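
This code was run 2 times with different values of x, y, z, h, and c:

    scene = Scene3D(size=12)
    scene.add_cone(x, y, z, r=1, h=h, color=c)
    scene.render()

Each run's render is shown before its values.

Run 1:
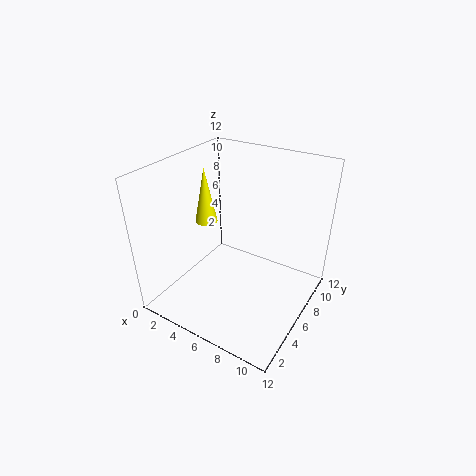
x = 2; y = 7; z = 6; h = 5; c = 'yellow'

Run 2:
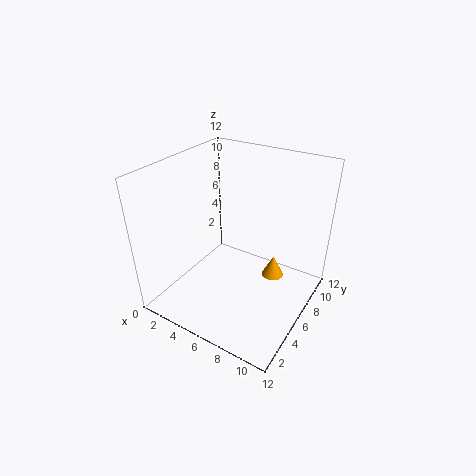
x = 8; y = 9; z = 1; h = 2; c = 'orange'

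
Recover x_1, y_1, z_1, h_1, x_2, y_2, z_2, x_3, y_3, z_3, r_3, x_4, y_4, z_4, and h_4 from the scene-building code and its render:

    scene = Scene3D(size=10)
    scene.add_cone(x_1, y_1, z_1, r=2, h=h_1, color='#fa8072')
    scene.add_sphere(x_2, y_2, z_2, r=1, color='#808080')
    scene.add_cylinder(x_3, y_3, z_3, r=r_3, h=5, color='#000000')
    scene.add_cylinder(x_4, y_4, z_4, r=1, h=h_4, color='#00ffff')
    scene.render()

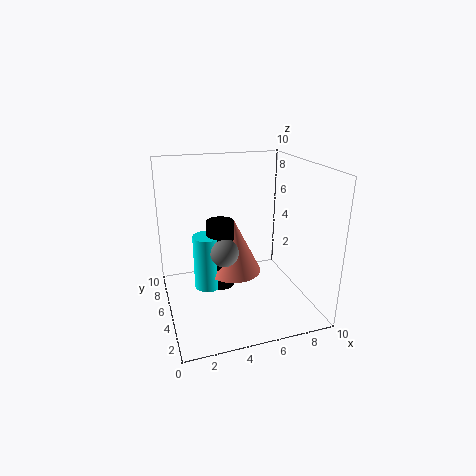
x_1 = 5, y_1 = 6, z_1 = 2, h_1 = 4, x_2 = 4, y_2 = 5, z_2 = 4, x_3 = 4, y_3 = 6, z_3 = 1, r_3 = 1, x_4 = 3, y_4 = 6, z_4 = 1, h_4 = 4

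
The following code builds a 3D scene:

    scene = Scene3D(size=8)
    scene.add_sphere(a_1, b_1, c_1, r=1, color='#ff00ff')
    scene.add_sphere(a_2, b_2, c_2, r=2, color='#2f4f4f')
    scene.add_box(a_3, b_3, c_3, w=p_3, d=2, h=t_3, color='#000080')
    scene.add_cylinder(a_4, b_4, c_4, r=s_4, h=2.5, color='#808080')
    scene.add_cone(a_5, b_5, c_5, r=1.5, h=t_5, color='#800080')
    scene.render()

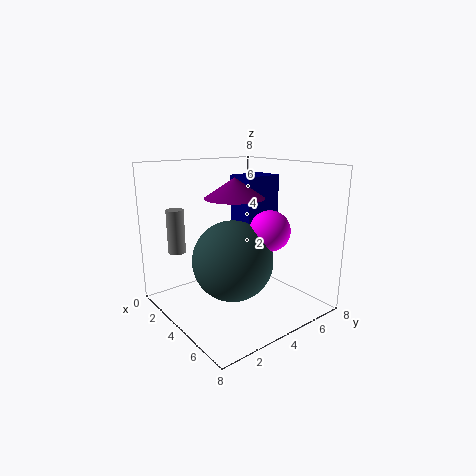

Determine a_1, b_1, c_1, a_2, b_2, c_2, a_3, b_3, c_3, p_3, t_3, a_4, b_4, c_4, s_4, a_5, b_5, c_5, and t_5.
a_1 = 6.5; b_1 = 4; c_1 = 5; a_2 = 5.5; b_2 = 2.5; c_2 = 3.5; a_3 = 4; b_3 = 3.5; c_3 = 4.5; p_3 = 1.5; t_3 = 3; a_4 = 1.5; b_4 = 1.5; c_4 = 3; s_4 = 0.5; a_5 = 5; b_5 = 3; c_5 = 6.5; t_5 = 1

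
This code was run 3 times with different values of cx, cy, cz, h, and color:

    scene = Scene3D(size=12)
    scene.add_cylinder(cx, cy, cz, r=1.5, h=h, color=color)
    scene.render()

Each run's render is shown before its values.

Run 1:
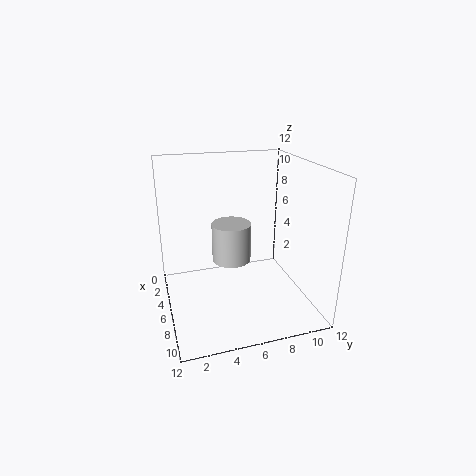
cx = 7.5, cy = 5, cz = 5, h = 3, color = 'lightgray'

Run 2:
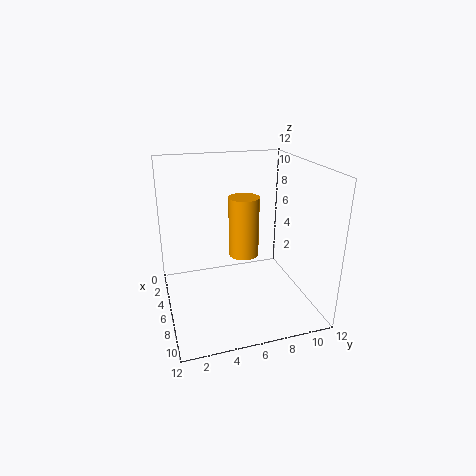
cx = 1.5, cy = 8, cz = 2, h = 6, color = 'orange'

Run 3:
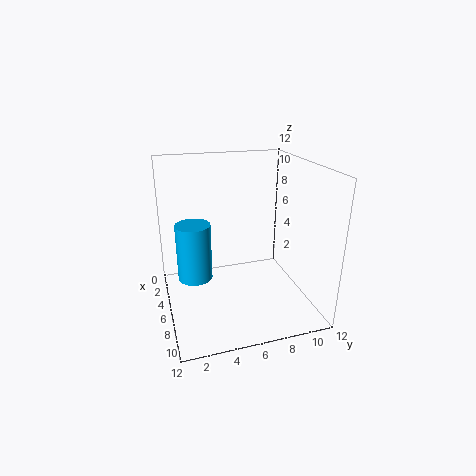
cx = 4.5, cy = 2.5, cz = 2, h = 5, color = 'deepskyblue'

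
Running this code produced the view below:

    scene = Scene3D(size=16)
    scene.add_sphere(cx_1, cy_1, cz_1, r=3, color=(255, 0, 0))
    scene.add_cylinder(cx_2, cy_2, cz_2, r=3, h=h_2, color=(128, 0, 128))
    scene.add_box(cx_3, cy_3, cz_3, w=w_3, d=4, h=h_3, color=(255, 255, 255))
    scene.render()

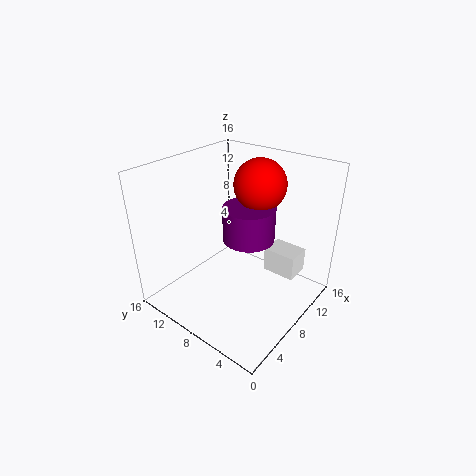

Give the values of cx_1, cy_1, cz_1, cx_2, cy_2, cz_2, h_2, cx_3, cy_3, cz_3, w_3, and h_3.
cx_1 = 12
cy_1 = 8
cz_1 = 13
cx_2 = 10
cy_2 = 8
cz_2 = 7
h_2 = 4
cx_3 = 12
cy_3 = 3
cz_3 = 2
w_3 = 3
h_3 = 3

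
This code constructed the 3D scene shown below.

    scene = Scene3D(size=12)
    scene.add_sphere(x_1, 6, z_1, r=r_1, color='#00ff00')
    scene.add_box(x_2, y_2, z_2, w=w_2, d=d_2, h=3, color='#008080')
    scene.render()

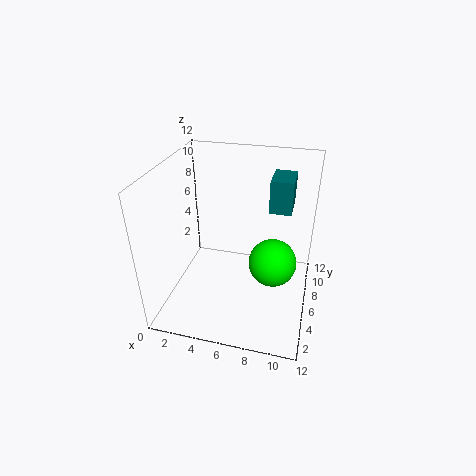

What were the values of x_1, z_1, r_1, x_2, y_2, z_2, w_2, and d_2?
x_1 = 9; z_1 = 4; r_1 = 2; x_2 = 8; y_2 = 9; z_2 = 7; w_2 = 2; d_2 = 3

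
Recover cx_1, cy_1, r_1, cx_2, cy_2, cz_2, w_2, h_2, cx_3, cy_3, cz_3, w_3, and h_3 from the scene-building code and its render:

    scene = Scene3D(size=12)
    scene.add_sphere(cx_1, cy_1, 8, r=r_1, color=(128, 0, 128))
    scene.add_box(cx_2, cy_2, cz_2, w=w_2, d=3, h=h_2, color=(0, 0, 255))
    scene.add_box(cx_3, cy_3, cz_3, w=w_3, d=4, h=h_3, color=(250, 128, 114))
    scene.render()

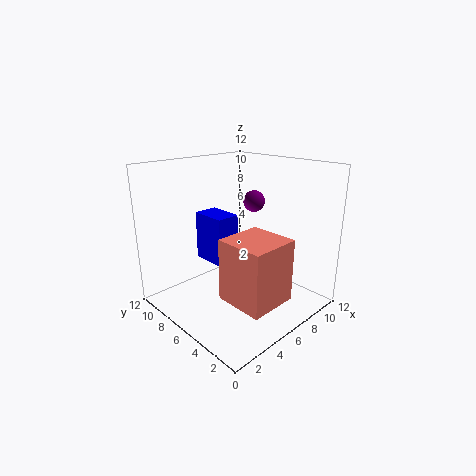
cx_1 = 10
cy_1 = 8
r_1 = 1
cx_2 = 4
cy_2 = 6
cz_2 = 4
w_2 = 2
h_2 = 4
cx_3 = 3
cy_3 = 1
cz_3 = 2
w_3 = 4
h_3 = 5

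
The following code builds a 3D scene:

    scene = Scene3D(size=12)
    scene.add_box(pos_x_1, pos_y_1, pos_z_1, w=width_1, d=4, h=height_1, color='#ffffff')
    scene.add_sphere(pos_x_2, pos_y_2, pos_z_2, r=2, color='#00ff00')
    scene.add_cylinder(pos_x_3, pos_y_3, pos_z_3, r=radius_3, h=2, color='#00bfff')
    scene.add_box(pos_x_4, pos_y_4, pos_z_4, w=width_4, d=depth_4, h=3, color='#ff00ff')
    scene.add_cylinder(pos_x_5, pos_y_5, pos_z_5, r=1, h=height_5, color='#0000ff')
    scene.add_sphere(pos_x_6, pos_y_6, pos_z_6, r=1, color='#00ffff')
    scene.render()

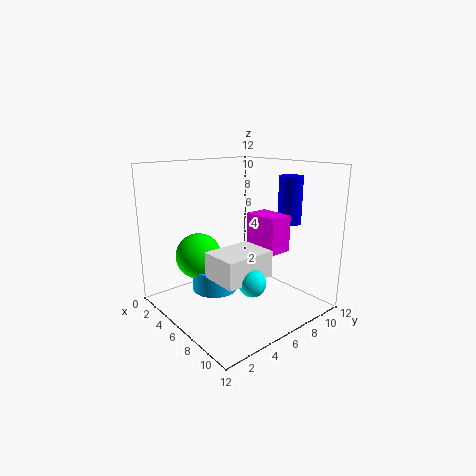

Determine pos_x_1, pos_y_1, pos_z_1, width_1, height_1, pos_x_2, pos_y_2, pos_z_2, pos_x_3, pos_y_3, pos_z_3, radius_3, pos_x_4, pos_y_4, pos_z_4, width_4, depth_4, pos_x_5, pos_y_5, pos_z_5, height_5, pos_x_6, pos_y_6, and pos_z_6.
pos_x_1 = 7; pos_y_1 = 2; pos_z_1 = 4; width_1 = 3; height_1 = 2; pos_x_2 = 3; pos_y_2 = 4; pos_z_2 = 4; pos_x_3 = 4; pos_y_3 = 5; pos_z_3 = 1; radius_3 = 2; pos_x_4 = 6; pos_y_4 = 7; pos_z_4 = 5; width_4 = 3; depth_4 = 2; pos_x_5 = 8; pos_y_5 = 10; pos_z_5 = 7; height_5 = 4; pos_x_6 = 10; pos_y_6 = 4; pos_z_6 = 4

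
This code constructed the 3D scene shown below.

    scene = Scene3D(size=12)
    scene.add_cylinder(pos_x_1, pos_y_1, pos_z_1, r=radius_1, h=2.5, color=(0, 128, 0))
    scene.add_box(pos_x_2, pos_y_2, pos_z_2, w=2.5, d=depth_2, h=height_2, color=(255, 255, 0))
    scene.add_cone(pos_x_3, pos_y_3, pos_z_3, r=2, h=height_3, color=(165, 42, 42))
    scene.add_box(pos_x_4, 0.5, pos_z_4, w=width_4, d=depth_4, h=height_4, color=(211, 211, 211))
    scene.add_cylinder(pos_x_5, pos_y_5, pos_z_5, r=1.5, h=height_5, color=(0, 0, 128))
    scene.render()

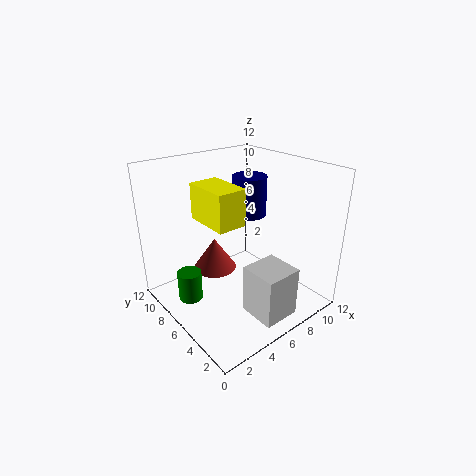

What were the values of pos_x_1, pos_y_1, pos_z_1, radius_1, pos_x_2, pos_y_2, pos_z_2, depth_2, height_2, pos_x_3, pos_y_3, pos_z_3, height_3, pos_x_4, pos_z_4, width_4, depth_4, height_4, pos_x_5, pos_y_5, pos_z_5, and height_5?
pos_x_1 = 2, pos_y_1 = 7.5, pos_z_1 = 1, radius_1 = 1, pos_x_2 = 3.5, pos_y_2 = 5, pos_z_2 = 7.5, depth_2 = 4, height_2 = 3, pos_x_3 = 6, pos_y_3 = 9.5, pos_z_3 = 1.5, height_3 = 3, pos_x_4 = 4.5, pos_z_4 = 1, width_4 = 3, depth_4 = 3, height_4 = 4, pos_x_5 = 8.5, pos_y_5 = 7.5, pos_z_5 = 7, height_5 = 3.5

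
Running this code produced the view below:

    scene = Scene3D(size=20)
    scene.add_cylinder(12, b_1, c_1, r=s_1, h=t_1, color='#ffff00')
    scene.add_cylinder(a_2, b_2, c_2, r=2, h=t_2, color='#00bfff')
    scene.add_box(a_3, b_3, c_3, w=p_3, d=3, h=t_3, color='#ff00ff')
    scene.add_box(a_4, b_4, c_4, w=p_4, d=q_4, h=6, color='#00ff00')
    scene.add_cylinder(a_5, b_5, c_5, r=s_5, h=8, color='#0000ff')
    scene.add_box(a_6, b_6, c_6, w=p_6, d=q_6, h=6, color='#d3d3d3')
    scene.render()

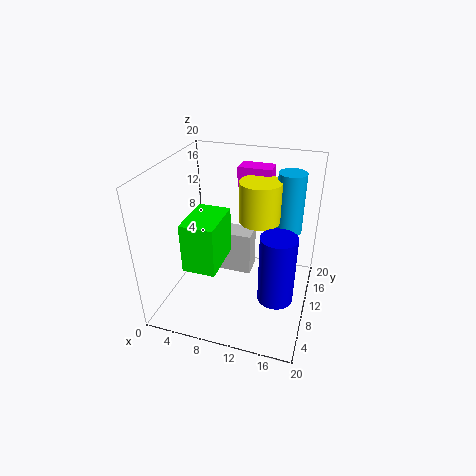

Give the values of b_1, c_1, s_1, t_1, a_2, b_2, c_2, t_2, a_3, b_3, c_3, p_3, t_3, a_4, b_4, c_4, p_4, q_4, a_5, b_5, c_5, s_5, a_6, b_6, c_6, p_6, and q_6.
b_1 = 14, c_1 = 11, s_1 = 3, t_1 = 6, a_2 = 16, b_2 = 16, c_2 = 9, t_2 = 9, a_3 = 8, b_3 = 16, c_3 = 15, p_3 = 5, t_3 = 3, a_4 = 6, b_4 = 1, c_4 = 10, p_4 = 4, q_4 = 6, a_5 = 17, b_5 = 2, c_5 = 8, s_5 = 2, a_6 = 6, b_6 = 9, c_6 = 5, p_6 = 6, q_6 = 3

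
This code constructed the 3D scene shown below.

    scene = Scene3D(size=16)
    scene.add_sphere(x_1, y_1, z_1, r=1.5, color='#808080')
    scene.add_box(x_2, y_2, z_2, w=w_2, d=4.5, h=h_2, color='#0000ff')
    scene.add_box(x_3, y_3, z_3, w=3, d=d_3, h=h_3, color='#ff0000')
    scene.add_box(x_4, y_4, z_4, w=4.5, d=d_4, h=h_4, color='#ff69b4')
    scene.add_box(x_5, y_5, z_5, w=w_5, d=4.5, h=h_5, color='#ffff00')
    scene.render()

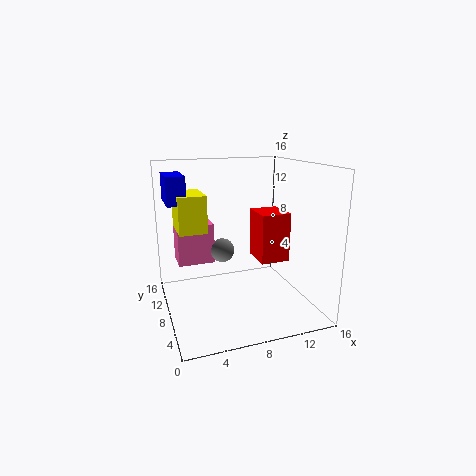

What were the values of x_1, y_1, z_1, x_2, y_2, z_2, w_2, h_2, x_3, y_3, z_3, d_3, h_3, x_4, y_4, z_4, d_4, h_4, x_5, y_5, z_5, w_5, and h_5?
x_1 = 7.5, y_1 = 12.5, z_1 = 5, x_2 = 0.5, y_2 = 8, z_2 = 12, w_2 = 2, h_2 = 3, x_3 = 9, y_3 = 3.5, z_3 = 6.5, d_3 = 3.5, h_3 = 5, x_4 = 2, y_4 = 12.5, z_4 = 3.5, d_4 = 3.5, h_4 = 5, x_5 = 1.5, y_5 = 7.5, z_5 = 9, w_5 = 3, h_5 = 4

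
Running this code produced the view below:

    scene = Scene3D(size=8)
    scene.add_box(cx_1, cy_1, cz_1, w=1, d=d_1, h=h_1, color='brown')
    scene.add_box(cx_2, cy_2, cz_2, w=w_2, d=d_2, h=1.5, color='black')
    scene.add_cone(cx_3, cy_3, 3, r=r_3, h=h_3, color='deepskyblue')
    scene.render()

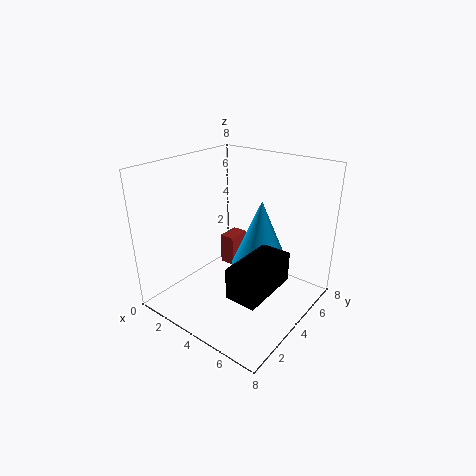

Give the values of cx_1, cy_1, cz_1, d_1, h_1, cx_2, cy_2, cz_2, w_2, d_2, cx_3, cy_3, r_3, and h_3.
cx_1 = 1, cy_1 = 6, cz_1 = 0.5, d_1 = 1.5, h_1 = 2, cx_2 = 6, cy_2 = 0.5, cz_2 = 3, w_2 = 1.5, d_2 = 3, cx_3 = 5.5, cy_3 = 4, r_3 = 1.5, h_3 = 3.5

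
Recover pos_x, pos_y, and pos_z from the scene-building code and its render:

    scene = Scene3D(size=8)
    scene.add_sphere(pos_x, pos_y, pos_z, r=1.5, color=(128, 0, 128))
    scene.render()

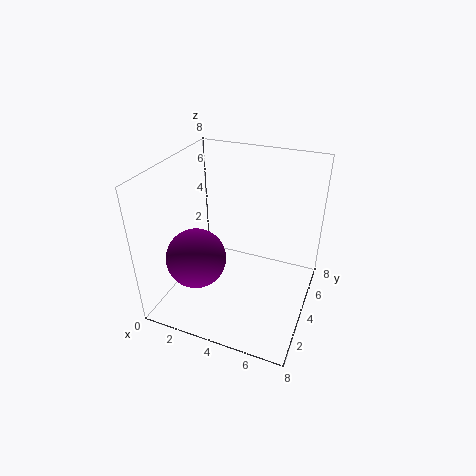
pos_x = 2.75
pos_y = 1.5
pos_z = 4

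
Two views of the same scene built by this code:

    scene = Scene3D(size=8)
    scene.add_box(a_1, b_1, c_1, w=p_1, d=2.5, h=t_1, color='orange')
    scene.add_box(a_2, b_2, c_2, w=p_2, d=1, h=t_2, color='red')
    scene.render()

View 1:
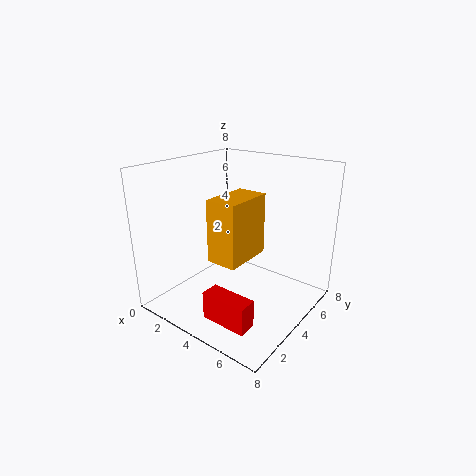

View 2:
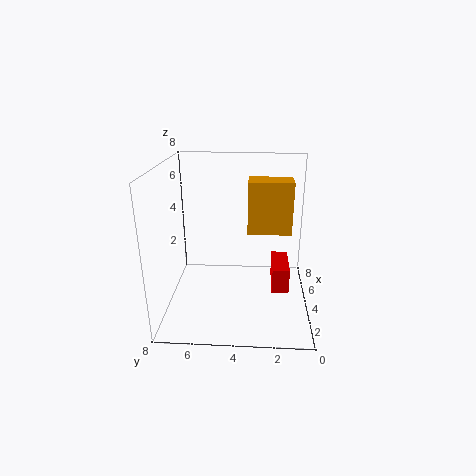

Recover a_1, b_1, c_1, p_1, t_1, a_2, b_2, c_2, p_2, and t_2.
a_1 = 4.5; b_1 = 1; c_1 = 4; p_1 = 1.5; t_1 = 3; a_2 = 4; b_2 = 1; c_2 = 0.5; p_2 = 2.5; t_2 = 1.5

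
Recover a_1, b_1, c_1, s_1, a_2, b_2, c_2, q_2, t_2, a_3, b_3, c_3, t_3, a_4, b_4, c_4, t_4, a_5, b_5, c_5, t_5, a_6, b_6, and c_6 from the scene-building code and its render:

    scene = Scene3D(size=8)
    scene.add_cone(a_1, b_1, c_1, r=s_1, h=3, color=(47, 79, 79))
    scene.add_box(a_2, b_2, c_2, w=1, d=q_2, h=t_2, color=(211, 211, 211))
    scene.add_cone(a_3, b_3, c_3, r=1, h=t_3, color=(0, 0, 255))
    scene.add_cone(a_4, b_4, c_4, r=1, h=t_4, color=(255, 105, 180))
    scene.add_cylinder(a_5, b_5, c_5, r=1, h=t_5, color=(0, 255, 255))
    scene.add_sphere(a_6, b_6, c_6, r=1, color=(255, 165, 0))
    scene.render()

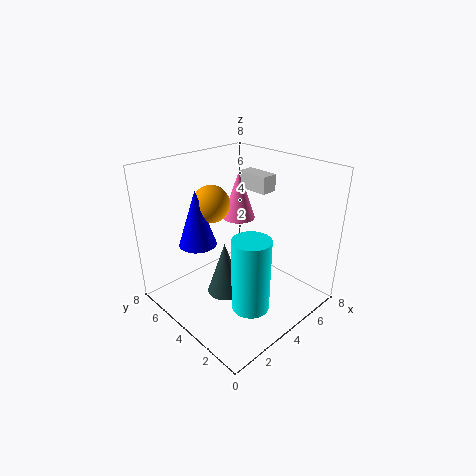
a_1 = 3, b_1 = 4, c_1 = 1, s_1 = 1, a_2 = 6, b_2 = 4, c_2 = 6, q_2 = 2, t_2 = 1, a_3 = 2, b_3 = 5, c_3 = 4, t_3 = 3, a_4 = 6, b_4 = 6, c_4 = 4, t_4 = 3, a_5 = 3, b_5 = 2, c_5 = 1, t_5 = 4, a_6 = 3, b_6 = 5, c_6 = 6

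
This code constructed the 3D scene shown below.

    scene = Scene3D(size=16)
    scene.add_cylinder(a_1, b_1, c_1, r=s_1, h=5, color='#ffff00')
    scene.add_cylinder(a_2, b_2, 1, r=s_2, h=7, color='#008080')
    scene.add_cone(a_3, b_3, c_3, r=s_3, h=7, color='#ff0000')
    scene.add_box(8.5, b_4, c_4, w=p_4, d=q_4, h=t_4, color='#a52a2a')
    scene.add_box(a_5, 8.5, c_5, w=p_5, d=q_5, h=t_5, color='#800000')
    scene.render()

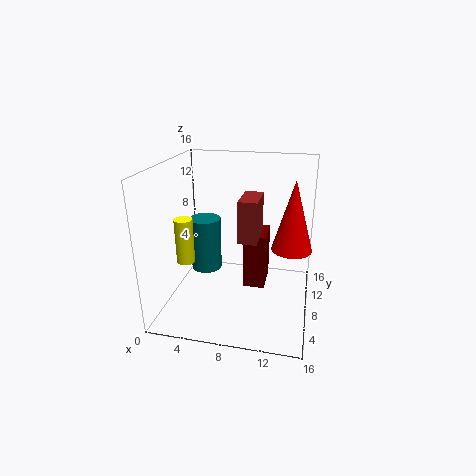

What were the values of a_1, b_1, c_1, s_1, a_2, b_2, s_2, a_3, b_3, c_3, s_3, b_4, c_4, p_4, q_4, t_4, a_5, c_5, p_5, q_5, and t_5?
a_1 = 2.5, b_1 = 6, c_1 = 5.5, s_1 = 1, a_2 = 2.5, b_2 = 13, s_2 = 2, a_3 = 14, b_3 = 5.5, c_3 = 8.5, s_3 = 2, b_4 = 5.5, c_4 = 8.5, p_4 = 2, q_4 = 4, t_4 = 4.5, a_5 = 8.5, c_5 = 1.5, p_5 = 2.5, q_5 = 4, t_5 = 6.5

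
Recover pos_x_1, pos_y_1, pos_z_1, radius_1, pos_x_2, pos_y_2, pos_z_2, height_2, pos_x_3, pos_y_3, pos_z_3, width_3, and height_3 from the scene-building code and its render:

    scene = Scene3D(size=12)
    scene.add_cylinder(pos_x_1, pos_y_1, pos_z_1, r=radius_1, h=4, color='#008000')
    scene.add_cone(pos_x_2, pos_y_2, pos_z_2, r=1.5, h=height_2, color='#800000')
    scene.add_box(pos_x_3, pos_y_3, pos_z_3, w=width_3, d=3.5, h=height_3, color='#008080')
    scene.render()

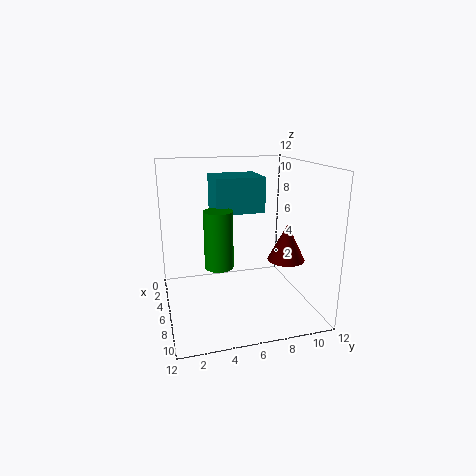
pos_x_1 = 10; pos_y_1 = 3.5; pos_z_1 = 5.5; radius_1 = 1; pos_x_2 = 8; pos_y_2 = 9.5; pos_z_2 = 4.5; height_2 = 3; pos_x_3 = 6.5; pos_y_3 = 3.5; pos_z_3 = 9; width_3 = 3; height_3 = 2.5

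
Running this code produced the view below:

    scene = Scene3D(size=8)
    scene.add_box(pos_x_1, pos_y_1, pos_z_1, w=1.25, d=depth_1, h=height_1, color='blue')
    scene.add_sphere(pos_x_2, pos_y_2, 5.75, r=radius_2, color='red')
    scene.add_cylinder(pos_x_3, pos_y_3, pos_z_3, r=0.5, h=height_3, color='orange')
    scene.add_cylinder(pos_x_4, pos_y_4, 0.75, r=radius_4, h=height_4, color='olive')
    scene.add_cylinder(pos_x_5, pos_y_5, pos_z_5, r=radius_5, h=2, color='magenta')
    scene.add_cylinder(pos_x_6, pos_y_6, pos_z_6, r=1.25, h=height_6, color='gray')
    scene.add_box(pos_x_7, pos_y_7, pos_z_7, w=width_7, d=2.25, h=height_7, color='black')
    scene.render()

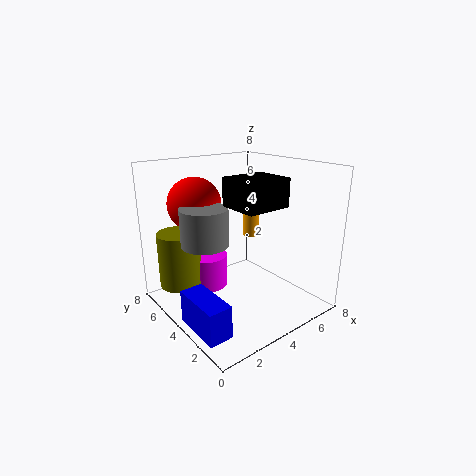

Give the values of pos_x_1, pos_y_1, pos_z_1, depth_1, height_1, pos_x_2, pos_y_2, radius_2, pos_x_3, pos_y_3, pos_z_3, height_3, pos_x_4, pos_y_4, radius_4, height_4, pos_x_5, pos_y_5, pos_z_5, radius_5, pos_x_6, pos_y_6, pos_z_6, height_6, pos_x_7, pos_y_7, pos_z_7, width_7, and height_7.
pos_x_1 = 0.25, pos_y_1 = 1.25, pos_z_1 = 0.25, depth_1 = 2.75, height_1 = 1.75, pos_x_2 = 2.5, pos_y_2 = 6, radius_2 = 1.5, pos_x_3 = 6.25, pos_y_3 = 5.5, pos_z_3 = 3.25, height_3 = 2, pos_x_4 = 1.75, pos_y_4 = 6.75, radius_4 = 1.25, height_4 = 3.25, pos_x_5 = 3.5, pos_y_5 = 6.5, pos_z_5 = 0.25, radius_5 = 1.25, pos_x_6 = 2, pos_y_6 = 4.25, pos_z_6 = 4, height_6 = 2, pos_x_7 = 3, pos_y_7 = 1.75, pos_z_7 = 6, width_7 = 2.5, height_7 = 1.5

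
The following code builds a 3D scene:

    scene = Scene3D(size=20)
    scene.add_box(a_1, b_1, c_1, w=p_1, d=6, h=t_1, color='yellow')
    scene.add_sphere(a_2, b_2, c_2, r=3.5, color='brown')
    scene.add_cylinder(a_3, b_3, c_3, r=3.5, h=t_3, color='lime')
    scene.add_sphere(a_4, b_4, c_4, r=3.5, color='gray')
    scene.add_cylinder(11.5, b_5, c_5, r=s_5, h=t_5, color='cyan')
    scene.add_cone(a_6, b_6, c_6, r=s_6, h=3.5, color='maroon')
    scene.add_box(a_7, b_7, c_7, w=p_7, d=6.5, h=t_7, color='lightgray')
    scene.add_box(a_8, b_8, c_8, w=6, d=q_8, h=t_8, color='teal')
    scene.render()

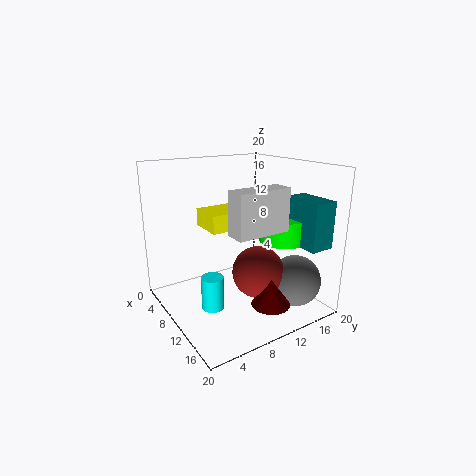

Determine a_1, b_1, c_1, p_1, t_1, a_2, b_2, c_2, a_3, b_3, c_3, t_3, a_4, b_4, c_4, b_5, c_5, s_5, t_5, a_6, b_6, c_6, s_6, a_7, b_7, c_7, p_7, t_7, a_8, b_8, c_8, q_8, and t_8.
a_1 = 4.5, b_1 = 6.5, c_1 = 11, p_1 = 5, t_1 = 2.5, a_2 = 13.5, b_2 = 11, c_2 = 6, a_3 = 12, b_3 = 16.5, c_3 = 9, t_3 = 3.5, a_4 = 16, b_4 = 15.5, c_4 = 4.5, b_5 = 5, c_5 = 1.5, s_5 = 1.5, t_5 = 4.5, a_6 = 17, b_6 = 10.5, c_6 = 3, s_6 = 2.5, a_7 = 16.5, b_7 = 4.5, c_7 = 13.5, p_7 = 2.5, t_7 = 5, a_8 = 12, b_8 = 16.5, c_8 = 9, q_8 = 3.5, t_8 = 6.5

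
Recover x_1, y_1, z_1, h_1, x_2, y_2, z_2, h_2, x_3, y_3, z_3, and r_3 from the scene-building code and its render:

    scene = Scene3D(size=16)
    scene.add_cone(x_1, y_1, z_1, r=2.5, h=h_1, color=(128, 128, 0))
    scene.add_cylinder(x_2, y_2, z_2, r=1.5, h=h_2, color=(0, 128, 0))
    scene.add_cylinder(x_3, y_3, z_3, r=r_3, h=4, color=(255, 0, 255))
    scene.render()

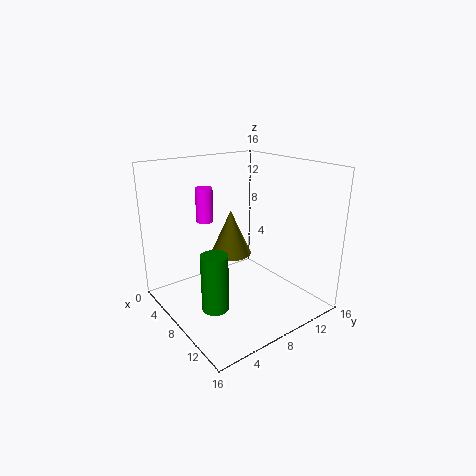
x_1 = 4.5; y_1 = 9.5; z_1 = 4.5; h_1 = 5.5; x_2 = 8.5; y_2 = 4.5; z_2 = 0.5; h_2 = 6.5; x_3 = 3.5; y_3 = 6.5; z_3 = 9; r_3 = 1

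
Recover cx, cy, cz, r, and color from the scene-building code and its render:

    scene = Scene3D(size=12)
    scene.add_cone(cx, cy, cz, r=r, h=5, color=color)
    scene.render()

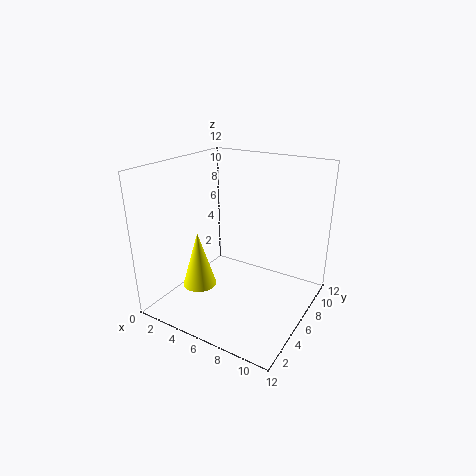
cx = 2.5; cy = 5; cz = 1; r = 1.5; color = 'yellow'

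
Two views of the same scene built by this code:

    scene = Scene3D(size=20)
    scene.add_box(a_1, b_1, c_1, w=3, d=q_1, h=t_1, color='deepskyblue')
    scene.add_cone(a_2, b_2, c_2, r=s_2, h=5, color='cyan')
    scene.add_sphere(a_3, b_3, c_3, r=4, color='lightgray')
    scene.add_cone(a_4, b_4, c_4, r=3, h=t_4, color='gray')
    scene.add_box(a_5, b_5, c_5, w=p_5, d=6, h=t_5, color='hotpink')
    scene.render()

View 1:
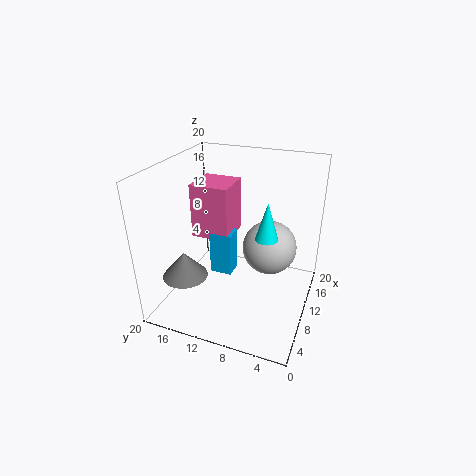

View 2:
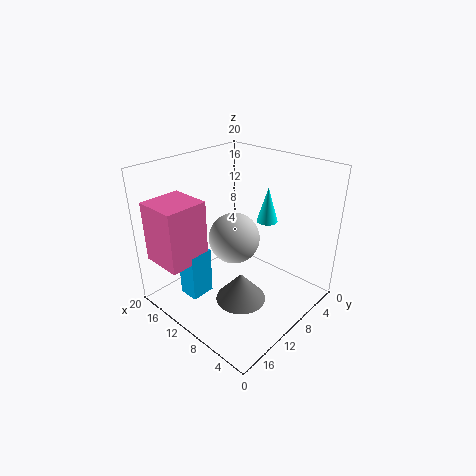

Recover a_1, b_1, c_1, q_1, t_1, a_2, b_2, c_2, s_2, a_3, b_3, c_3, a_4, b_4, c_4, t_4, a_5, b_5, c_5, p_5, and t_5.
a_1 = 13; b_1 = 12.5; c_1 = 1; q_1 = 3.5; t_1 = 7; a_2 = 8.5; b_2 = 5.5; c_2 = 11.5; s_2 = 1.5; a_3 = 14; b_3 = 6.5; c_3 = 7; a_4 = 4.5; b_4 = 15.5; c_4 = 6; t_4 = 3.5; a_5 = 13; b_5 = 13; c_5 = 7; p_5 = 6; t_5 = 8.5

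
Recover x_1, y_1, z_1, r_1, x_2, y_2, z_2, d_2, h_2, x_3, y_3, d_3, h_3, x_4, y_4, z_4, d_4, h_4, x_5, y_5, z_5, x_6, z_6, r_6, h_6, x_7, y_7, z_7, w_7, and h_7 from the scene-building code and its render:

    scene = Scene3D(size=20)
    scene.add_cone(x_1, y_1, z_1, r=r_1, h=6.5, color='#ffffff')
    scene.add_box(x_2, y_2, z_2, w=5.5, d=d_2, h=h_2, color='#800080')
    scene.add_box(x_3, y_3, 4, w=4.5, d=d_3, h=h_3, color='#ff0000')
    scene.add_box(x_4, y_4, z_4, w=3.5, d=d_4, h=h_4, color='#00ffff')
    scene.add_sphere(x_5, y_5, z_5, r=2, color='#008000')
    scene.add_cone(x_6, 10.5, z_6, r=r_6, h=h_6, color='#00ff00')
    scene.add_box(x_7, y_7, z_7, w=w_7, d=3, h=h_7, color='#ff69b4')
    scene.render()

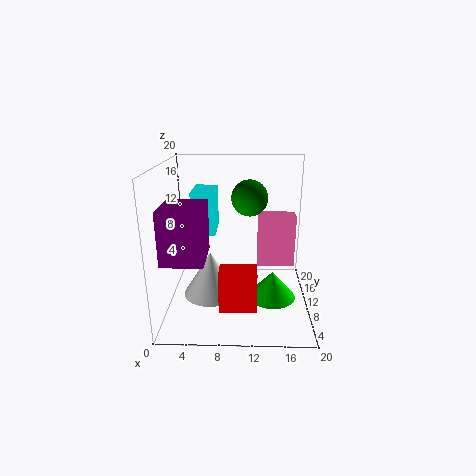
x_1 = 6
y_1 = 10.5
z_1 = 1
r_1 = 4
x_2 = 0.5
y_2 = 3.5
z_2 = 8.5
d_2 = 6.5
h_2 = 7
x_3 = 8
y_3 = 1
d_3 = 3
h_3 = 5
x_4 = 3
y_4 = 13
z_4 = 9
d_4 = 6
h_4 = 6.5
x_5 = 11.5
y_5 = 3
z_5 = 17.5
x_6 = 15
z_6 = 0.5
r_6 = 3.5
h_6 = 4
x_7 = 13
y_7 = 16.5
z_7 = 2.5
w_7 = 6
h_7 = 8.5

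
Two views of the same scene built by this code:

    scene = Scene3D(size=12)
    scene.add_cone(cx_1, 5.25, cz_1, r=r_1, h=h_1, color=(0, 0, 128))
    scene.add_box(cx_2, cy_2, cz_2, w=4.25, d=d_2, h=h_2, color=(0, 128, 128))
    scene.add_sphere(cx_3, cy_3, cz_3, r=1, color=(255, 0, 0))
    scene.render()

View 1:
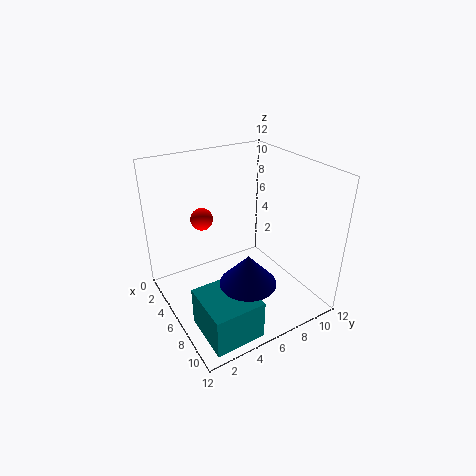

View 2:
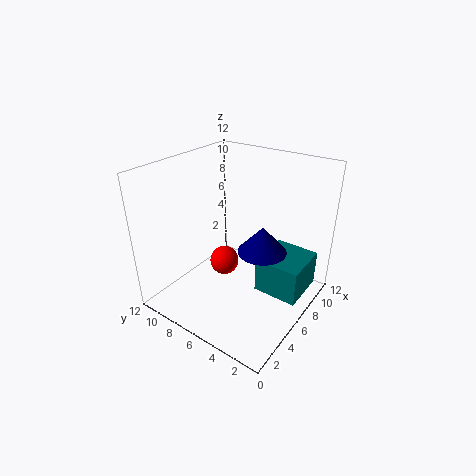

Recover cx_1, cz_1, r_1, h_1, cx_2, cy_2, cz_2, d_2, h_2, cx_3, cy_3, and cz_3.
cx_1 = 8.75, cz_1 = 3.5, r_1 = 2.25, h_1 = 2.5, cx_2 = 7.25, cy_2 = 1, cz_2 = 0.25, d_2 = 4, h_2 = 3.25, cx_3 = 2.25, cy_3 = 4.5, cz_3 = 6.5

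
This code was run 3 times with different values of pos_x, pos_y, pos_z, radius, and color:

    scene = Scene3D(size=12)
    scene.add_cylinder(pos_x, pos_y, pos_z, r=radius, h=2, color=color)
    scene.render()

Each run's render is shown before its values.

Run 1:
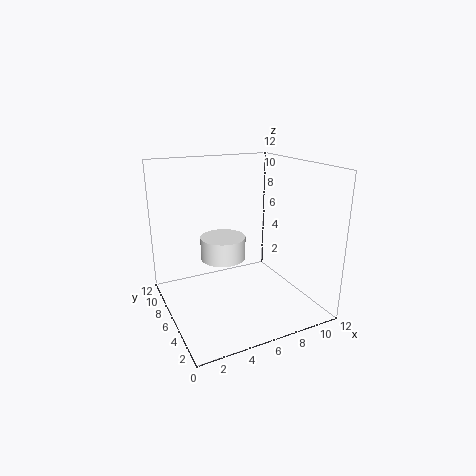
pos_x = 5.5
pos_y = 8
pos_z = 3.5
radius = 2
color = 'white'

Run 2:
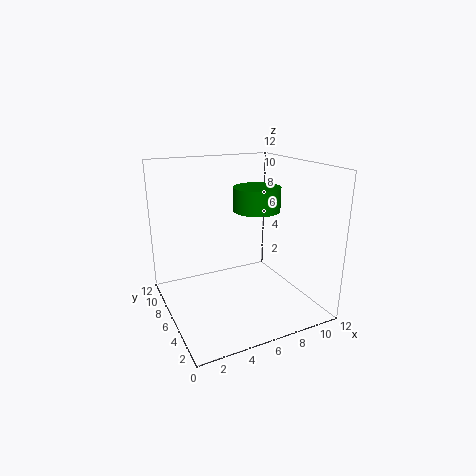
pos_x = 8
pos_y = 6.5
pos_z = 8
radius = 2
color = 'green'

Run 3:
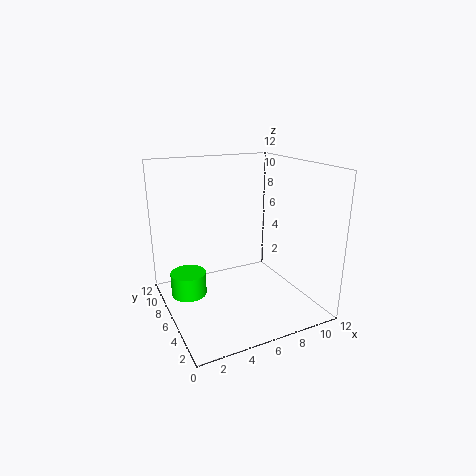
pos_x = 2
pos_y = 7.5
pos_z = 1
radius = 1.5
color = 'lime'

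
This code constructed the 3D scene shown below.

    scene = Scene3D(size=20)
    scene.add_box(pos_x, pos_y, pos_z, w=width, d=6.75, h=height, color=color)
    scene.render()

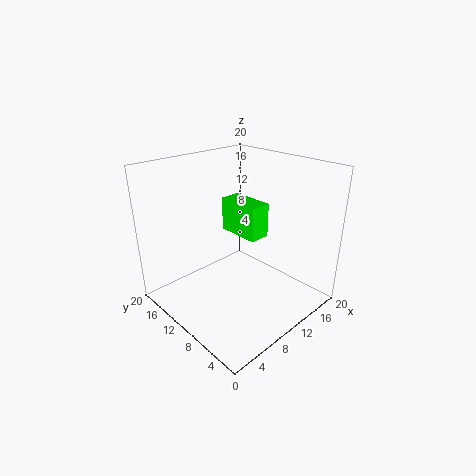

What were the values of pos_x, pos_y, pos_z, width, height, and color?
pos_x = 13.25
pos_y = 10.25
pos_z = 8
width = 3.25
height = 5.25
color = 'lime'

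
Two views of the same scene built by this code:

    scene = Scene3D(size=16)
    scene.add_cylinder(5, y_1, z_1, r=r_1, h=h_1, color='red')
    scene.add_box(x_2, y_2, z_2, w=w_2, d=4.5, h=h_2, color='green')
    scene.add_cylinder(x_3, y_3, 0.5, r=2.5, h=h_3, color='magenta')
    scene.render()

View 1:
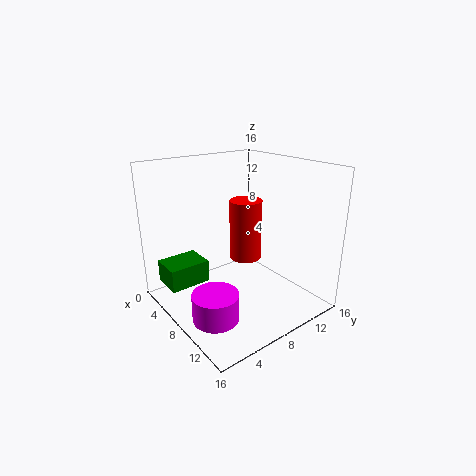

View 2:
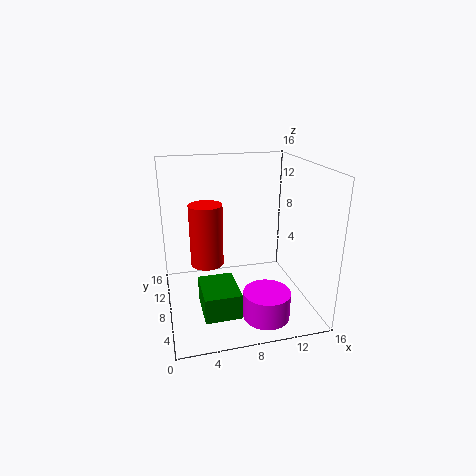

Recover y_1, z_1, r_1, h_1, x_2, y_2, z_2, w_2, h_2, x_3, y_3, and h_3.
y_1 = 11.5, z_1 = 3.5, r_1 = 2, h_1 = 7.5, x_2 = 3, y_2 = 0.5, z_2 = 3, w_2 = 3.5, h_2 = 2.5, x_3 = 10, y_3 = 3.5, h_3 = 3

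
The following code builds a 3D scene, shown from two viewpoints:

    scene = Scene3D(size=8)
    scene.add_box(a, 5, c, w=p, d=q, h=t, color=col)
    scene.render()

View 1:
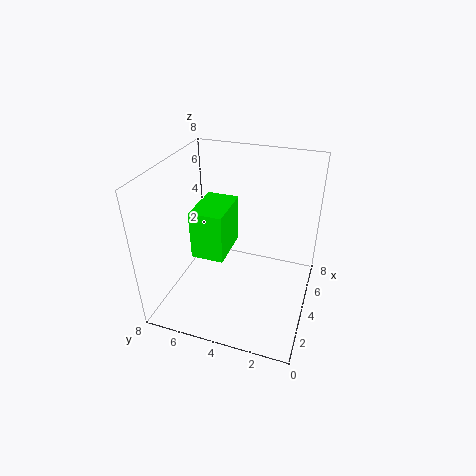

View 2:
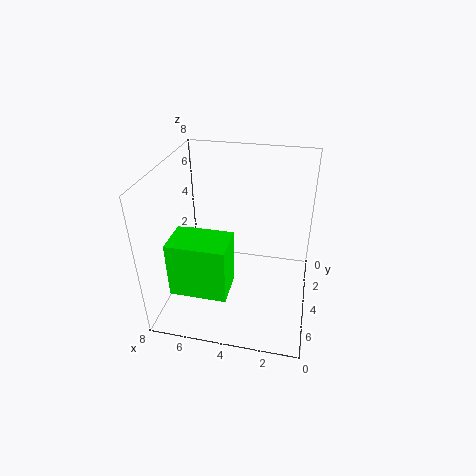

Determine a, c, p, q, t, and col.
a = 4, c = 2, p = 3, q = 2, t = 3, col = 'lime'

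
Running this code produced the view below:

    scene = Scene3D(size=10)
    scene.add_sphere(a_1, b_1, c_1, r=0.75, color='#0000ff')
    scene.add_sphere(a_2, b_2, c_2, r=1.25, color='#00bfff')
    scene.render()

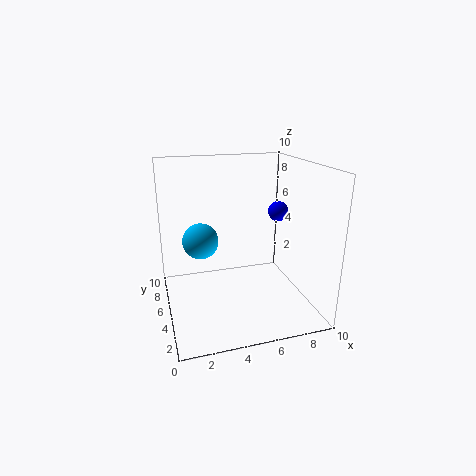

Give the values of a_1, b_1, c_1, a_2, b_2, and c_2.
a_1 = 8.5
b_1 = 6.25
c_1 = 6.25
a_2 = 2.5
b_2 = 5.75
c_2 = 4.75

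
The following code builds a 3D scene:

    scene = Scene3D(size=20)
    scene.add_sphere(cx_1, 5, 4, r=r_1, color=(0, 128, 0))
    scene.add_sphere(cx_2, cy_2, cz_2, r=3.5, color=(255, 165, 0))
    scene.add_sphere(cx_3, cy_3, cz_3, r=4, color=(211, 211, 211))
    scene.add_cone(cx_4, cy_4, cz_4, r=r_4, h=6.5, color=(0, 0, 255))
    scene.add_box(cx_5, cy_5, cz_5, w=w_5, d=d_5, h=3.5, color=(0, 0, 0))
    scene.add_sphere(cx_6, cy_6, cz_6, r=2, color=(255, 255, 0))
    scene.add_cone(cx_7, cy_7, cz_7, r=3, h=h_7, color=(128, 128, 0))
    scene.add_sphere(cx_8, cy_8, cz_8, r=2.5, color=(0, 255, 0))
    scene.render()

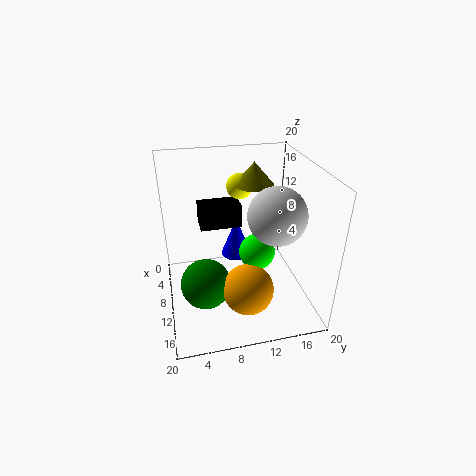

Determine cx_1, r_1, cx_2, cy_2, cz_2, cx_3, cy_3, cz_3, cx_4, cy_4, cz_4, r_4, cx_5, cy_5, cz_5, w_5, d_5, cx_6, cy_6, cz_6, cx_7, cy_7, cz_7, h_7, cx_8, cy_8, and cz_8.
cx_1 = 11.5, r_1 = 3.5, cx_2 = 14, cy_2 = 10.5, cz_2 = 4, cx_3 = 11.5, cy_3 = 15, cz_3 = 13.5, cx_4 = 2.5, cy_4 = 11.5, cz_4 = 2.5, r_4 = 2.5, cx_5 = 0.5, cy_5 = 5.5, cz_5 = 8.5, w_5 = 4, d_5 = 6.5, cx_6 = 2.5, cy_6 = 12, cz_6 = 14.5, cx_7 = 3.5, cy_7 = 14, cz_7 = 15, h_7 = 3.5, cx_8 = 11, cy_8 = 12.5, cz_8 = 8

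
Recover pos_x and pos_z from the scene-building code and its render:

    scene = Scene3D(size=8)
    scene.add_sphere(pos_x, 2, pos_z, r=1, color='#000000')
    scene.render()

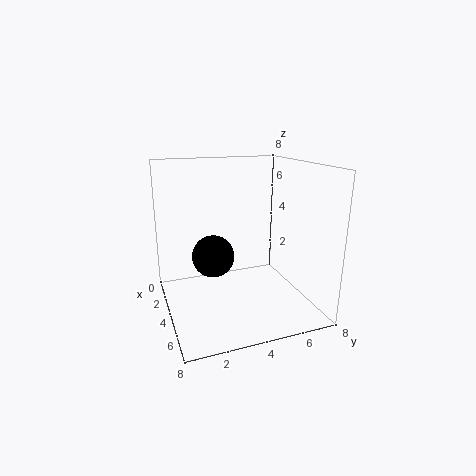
pos_x = 6
pos_z = 4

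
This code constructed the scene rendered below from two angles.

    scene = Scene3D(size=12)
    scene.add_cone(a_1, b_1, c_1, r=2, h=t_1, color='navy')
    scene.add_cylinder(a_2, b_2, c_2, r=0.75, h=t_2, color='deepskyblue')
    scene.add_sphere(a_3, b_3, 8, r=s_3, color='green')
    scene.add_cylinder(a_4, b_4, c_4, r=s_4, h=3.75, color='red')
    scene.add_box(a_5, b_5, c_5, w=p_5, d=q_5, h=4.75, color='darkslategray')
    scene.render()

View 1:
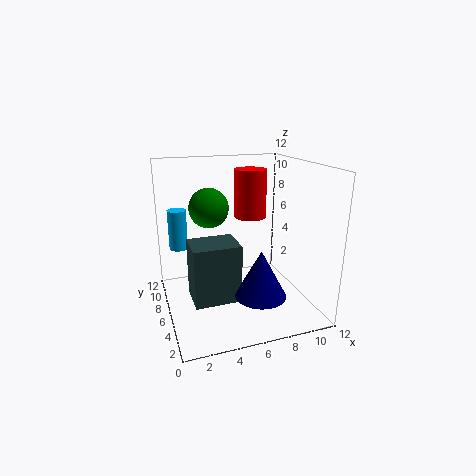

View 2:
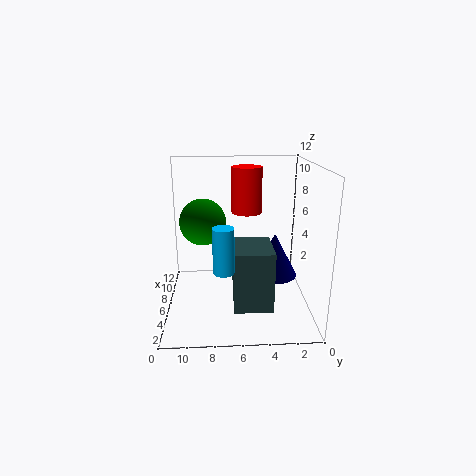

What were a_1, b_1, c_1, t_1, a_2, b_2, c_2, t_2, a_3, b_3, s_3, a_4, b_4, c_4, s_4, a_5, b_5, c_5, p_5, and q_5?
a_1 = 6.75
b_1 = 2.75
c_1 = 2.25
t_1 = 3.75
a_2 = 1.25
b_2 = 7.25
c_2 = 5.25
t_2 = 3.25
a_3 = 4.25
b_3 = 8.75
s_3 = 1.75
a_4 = 6.75
b_4 = 5.25
c_4 = 8
s_4 = 1.25
a_5 = 1.75
b_5 = 3.5
c_5 = 1.5
p_5 = 3.75
q_5 = 3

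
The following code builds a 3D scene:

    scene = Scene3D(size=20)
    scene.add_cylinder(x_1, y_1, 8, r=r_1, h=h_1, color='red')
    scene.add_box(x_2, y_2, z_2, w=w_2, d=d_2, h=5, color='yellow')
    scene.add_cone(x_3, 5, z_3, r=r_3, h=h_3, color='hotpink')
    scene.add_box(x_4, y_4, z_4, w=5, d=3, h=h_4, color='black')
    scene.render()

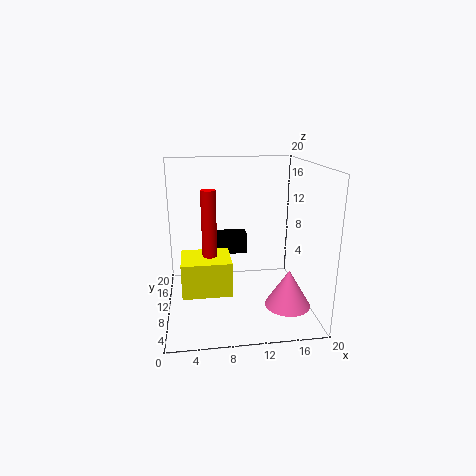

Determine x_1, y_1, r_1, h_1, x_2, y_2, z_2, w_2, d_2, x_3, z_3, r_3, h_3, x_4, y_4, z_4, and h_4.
x_1 = 6
y_1 = 9
r_1 = 1
h_1 = 9
x_2 = 2
y_2 = 8
z_2 = 2
w_2 = 7
d_2 = 6
x_3 = 16
z_3 = 2
r_3 = 3
h_3 = 5
x_4 = 7
y_4 = 14
z_4 = 6
h_4 = 3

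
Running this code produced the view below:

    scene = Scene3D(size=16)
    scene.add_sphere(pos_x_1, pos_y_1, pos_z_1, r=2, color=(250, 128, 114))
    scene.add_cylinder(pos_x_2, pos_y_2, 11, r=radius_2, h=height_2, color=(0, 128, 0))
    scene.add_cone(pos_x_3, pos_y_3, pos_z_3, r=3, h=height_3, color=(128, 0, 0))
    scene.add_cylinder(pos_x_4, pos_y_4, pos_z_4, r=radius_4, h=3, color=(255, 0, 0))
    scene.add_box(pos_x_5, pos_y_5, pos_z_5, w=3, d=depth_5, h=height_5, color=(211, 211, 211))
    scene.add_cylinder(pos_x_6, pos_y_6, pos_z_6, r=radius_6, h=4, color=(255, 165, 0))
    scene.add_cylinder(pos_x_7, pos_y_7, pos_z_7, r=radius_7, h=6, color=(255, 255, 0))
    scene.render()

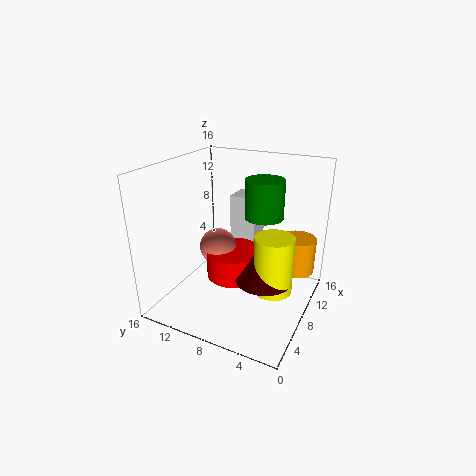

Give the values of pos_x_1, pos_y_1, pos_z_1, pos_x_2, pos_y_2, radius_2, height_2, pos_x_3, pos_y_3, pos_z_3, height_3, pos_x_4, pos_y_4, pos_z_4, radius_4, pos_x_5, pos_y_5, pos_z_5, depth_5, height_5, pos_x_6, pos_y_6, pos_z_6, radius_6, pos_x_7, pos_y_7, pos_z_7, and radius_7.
pos_x_1 = 7, pos_y_1 = 10, pos_z_1 = 7, pos_x_2 = 8, pos_y_2 = 5, radius_2 = 2, height_2 = 4, pos_x_3 = 6, pos_y_3 = 4, pos_z_3 = 5, height_3 = 4, pos_x_4 = 7, pos_y_4 = 8, pos_z_4 = 4, radius_4 = 3, pos_x_5 = 10, pos_y_5 = 7, pos_z_5 = 6, depth_5 = 3, height_5 = 6, pos_x_6 = 11, pos_y_6 = 2, pos_z_6 = 4, radius_6 = 2, pos_x_7 = 6, pos_y_7 = 3, pos_z_7 = 4, radius_7 = 2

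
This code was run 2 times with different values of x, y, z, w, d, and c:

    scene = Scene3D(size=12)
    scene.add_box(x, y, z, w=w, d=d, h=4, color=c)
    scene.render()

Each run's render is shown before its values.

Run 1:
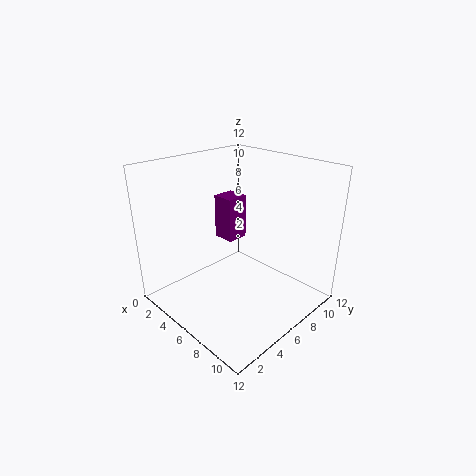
x = 2, y = 7, z = 4.5, w = 2, d = 2, c = 'purple'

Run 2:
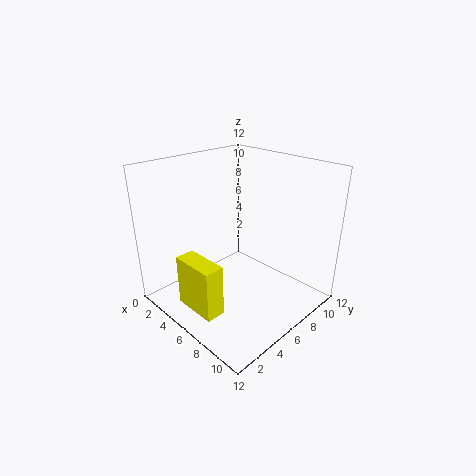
x = 5, y = 0.5, z = 2, w = 3.5, d = 1.5, c = 'yellow'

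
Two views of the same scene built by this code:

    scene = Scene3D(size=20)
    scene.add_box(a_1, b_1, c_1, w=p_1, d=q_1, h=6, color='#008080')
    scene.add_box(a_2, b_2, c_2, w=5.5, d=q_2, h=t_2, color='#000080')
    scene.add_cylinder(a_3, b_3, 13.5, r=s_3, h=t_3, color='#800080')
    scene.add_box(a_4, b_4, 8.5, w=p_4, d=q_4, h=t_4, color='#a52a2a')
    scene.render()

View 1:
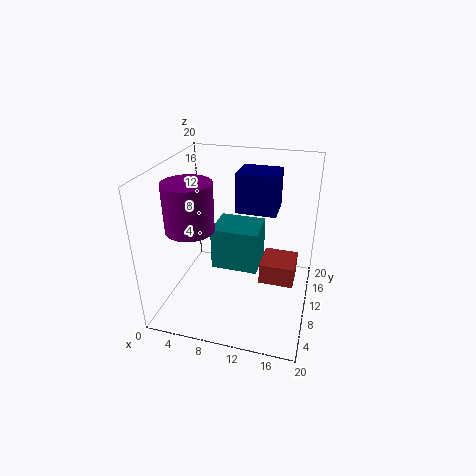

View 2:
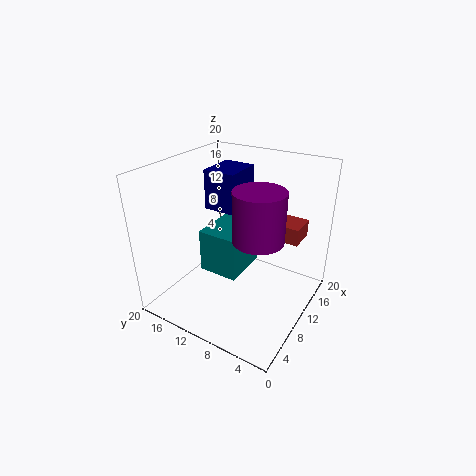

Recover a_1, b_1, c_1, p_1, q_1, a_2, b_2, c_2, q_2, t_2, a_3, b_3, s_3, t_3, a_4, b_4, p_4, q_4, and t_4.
a_1 = 6.5; b_1 = 8.5; c_1 = 5.5; p_1 = 6.5; q_1 = 5.5; a_2 = 9.5; b_2 = 10.5; c_2 = 13.5; q_2 = 4.5; t_2 = 5.5; a_3 = 5.5; b_3 = 4.5; s_3 = 3; t_3 = 6; a_4 = 14.5; b_4 = 3; p_4 = 4; q_4 = 4; t_4 = 2.5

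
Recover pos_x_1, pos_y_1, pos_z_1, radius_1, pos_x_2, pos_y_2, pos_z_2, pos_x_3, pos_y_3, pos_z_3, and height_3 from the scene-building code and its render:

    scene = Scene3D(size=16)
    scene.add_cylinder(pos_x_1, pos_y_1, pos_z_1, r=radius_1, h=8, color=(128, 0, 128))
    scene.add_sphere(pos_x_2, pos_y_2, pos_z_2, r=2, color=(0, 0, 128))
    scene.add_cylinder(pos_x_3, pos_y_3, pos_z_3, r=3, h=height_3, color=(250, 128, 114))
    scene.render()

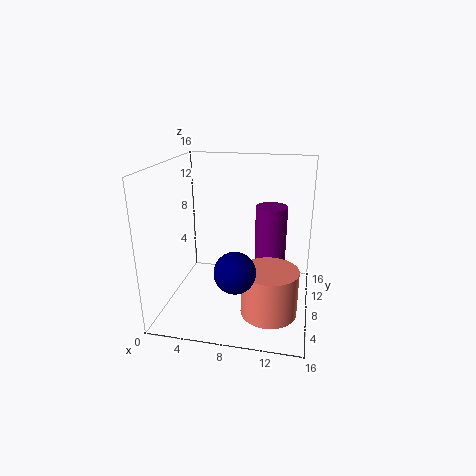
pos_x_1 = 11; pos_y_1 = 14; pos_z_1 = 2; radius_1 = 2; pos_x_2 = 9; pos_y_2 = 2; pos_z_2 = 7; pos_x_3 = 12; pos_y_3 = 5; pos_z_3 = 1; height_3 = 5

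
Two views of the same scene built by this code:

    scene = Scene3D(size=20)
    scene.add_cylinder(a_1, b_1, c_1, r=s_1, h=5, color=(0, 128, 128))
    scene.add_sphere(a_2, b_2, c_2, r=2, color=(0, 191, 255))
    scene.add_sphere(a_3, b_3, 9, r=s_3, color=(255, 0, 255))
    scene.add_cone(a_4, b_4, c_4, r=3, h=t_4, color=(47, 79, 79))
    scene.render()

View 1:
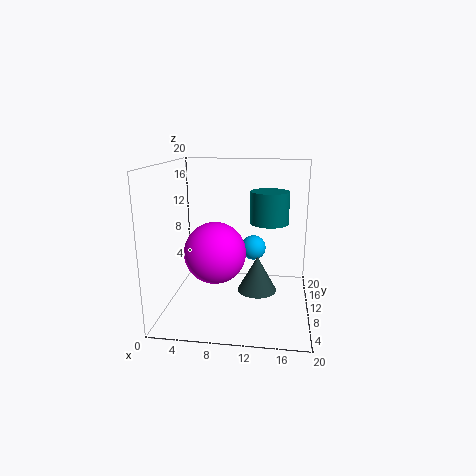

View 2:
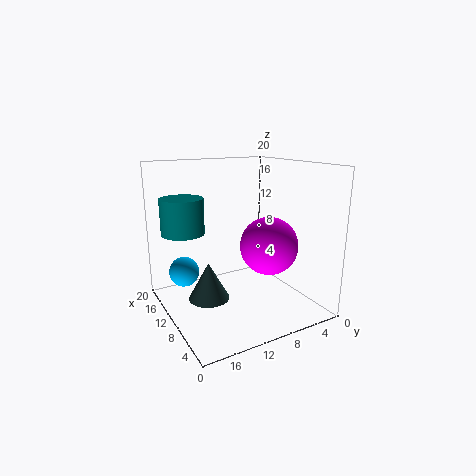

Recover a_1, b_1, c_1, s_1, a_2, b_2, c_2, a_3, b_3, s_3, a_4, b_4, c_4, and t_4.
a_1 = 14, b_1 = 16.5, c_1 = 10.5, s_1 = 3, a_2 = 11.5, b_2 = 17.5, c_2 = 6, a_3 = 7.5, b_3 = 6.5, s_3 = 4, a_4 = 12.5, b_4 = 13.5, c_4 = 0.5, t_4 = 5.5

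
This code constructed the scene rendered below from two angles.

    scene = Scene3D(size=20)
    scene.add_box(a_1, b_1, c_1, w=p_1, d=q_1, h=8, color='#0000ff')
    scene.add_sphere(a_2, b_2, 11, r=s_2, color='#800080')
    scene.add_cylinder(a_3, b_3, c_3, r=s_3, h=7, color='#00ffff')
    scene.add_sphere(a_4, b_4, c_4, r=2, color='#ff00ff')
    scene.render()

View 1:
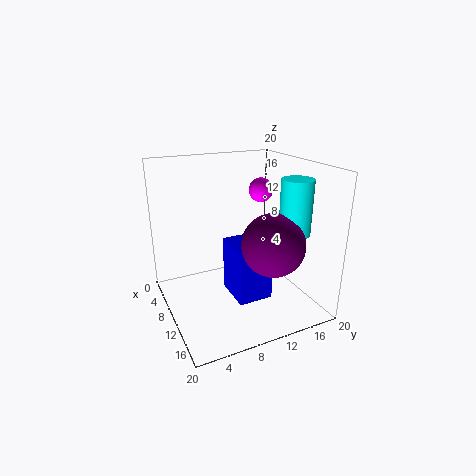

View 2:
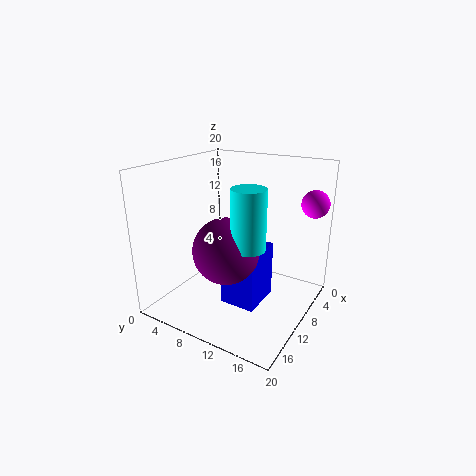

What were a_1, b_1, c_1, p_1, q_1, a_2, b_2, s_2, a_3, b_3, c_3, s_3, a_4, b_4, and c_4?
a_1 = 7; b_1 = 9; c_1 = 1; p_1 = 6; q_1 = 5; a_2 = 16; b_2 = 12; s_2 = 4; a_3 = 16; b_3 = 15; c_3 = 12; s_3 = 2; a_4 = 2; b_4 = 18; c_4 = 14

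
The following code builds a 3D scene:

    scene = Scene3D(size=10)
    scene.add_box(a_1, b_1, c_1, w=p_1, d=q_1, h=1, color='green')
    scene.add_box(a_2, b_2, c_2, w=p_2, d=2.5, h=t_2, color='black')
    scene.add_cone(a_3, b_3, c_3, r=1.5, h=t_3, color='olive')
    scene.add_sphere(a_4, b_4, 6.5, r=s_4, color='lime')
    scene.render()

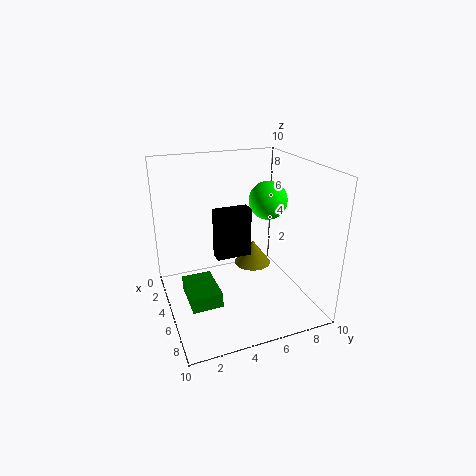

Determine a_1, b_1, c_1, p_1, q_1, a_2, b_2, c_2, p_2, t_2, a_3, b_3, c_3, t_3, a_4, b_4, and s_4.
a_1 = 4.5, b_1 = 1, c_1 = 1.5, p_1 = 3, q_1 = 2, a_2 = 4, b_2 = 3.5, c_2 = 3.5, p_2 = 1, t_2 = 3.5, a_3 = 2, b_3 = 7.5, c_3 = 1, t_3 = 2, a_4 = 2.5, b_4 = 8.5, s_4 = 1.5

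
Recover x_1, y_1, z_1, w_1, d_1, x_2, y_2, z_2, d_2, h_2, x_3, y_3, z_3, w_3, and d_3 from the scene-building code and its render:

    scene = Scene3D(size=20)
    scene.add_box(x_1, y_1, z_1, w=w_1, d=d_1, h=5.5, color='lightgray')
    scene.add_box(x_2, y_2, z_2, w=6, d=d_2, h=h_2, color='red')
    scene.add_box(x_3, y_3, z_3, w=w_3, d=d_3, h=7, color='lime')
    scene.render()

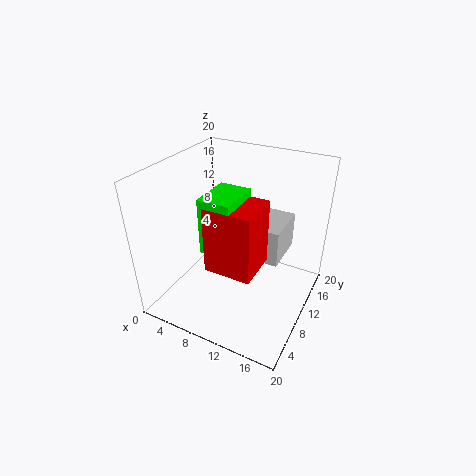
x_1 = 10
y_1 = 12.5
z_1 = 5
w_1 = 5
d_1 = 7
x_2 = 9
y_2 = 3
z_2 = 9
d_2 = 5.5
h_2 = 8.5
x_3 = 8.5
y_3 = 3
z_3 = 11.5
w_3 = 4
d_3 = 5.5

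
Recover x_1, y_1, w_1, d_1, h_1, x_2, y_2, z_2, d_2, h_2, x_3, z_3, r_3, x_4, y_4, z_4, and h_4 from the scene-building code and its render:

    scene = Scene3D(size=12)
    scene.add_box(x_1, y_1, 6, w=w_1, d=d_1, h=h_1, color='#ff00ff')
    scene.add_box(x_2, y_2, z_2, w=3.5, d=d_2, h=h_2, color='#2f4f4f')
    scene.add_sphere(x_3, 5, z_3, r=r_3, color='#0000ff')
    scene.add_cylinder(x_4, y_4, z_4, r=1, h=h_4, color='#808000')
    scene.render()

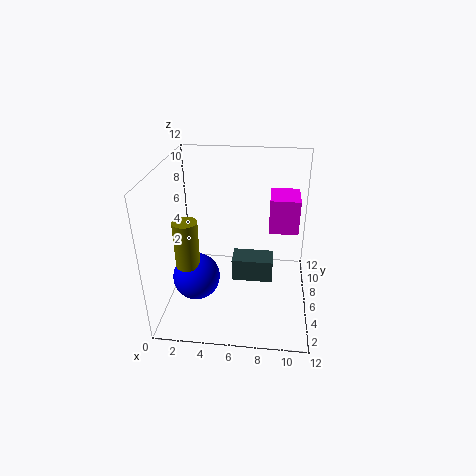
x_1 = 8.5; y_1 = 7; w_1 = 2.5; d_1 = 3; h_1 = 3; x_2 = 5.5; y_2 = 5.5; z_2 = 2; d_2 = 2; h_2 = 2; x_3 = 2.5; z_3 = 2.5; r_3 = 2; x_4 = 2; y_4 = 4.5; z_4 = 4; h_4 = 4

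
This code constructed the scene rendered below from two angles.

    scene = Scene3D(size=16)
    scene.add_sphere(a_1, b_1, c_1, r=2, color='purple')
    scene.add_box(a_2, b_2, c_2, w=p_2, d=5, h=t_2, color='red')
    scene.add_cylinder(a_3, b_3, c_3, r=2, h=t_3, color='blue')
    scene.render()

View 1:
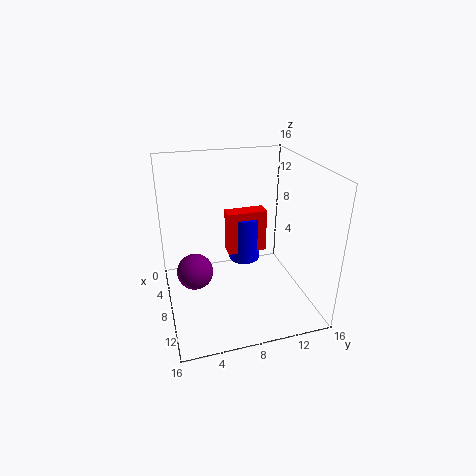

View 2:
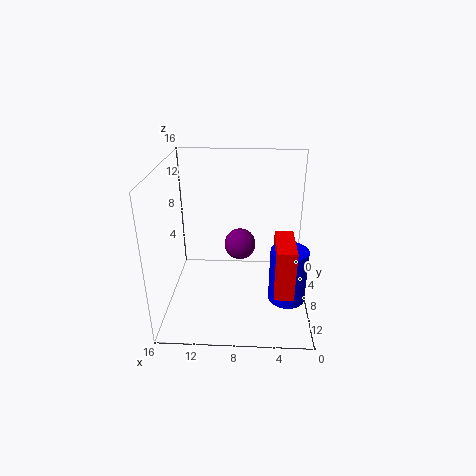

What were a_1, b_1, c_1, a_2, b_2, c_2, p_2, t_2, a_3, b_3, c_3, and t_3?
a_1 = 8
b_1 = 3
c_1 = 4.5
a_2 = 2
b_2 = 8
c_2 = 3.5
p_2 = 2
t_2 = 5.5
a_3 = 2.5
b_3 = 10.5
c_3 = 2
t_3 = 6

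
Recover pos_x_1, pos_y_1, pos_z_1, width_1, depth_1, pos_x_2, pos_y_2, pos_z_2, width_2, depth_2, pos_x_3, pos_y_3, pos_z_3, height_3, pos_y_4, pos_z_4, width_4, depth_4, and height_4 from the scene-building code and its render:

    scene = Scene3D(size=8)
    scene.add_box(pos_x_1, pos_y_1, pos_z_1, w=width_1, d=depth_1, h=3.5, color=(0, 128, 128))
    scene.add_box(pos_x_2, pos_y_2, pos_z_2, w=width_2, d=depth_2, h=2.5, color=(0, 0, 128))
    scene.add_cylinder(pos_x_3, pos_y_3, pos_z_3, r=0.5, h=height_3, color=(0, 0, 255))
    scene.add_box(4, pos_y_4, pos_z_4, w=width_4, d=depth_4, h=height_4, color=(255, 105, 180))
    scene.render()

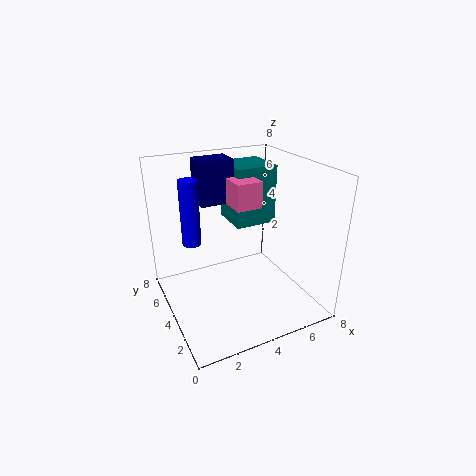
pos_x_1 = 4.5, pos_y_1 = 5, pos_z_1 = 4, width_1 = 2.5, depth_1 = 2.5, pos_x_2 = 2.5, pos_y_2 = 5.5, pos_z_2 = 5.5, width_2 = 2, depth_2 = 1.5, pos_x_3 = 1.5, pos_y_3 = 4.5, pos_z_3 = 4, height_3 = 3.5, pos_y_4 = 4, pos_z_4 = 5.5, width_4 = 1.5, depth_4 = 2.5, height_4 = 1.5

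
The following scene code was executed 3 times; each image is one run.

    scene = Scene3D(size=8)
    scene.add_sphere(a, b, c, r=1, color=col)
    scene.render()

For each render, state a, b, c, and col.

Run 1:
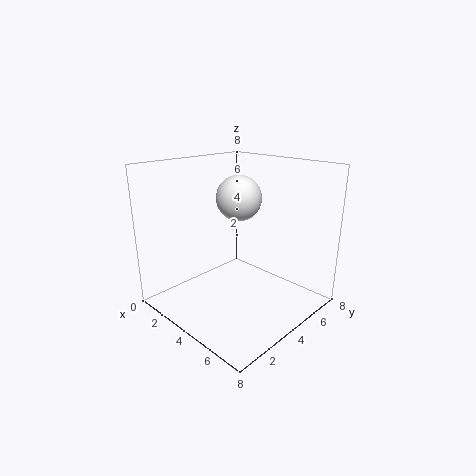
a = 6; b = 2; c = 7; col = 'white'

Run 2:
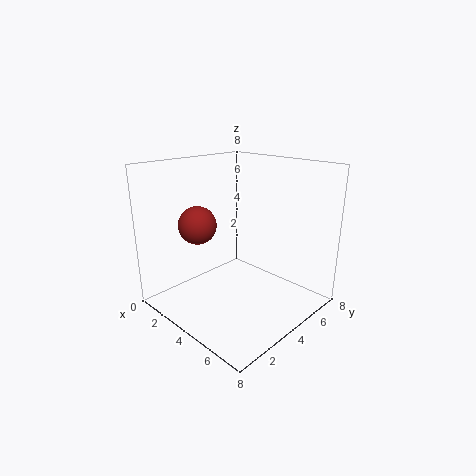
a = 3; b = 2; c = 5; col = 'brown'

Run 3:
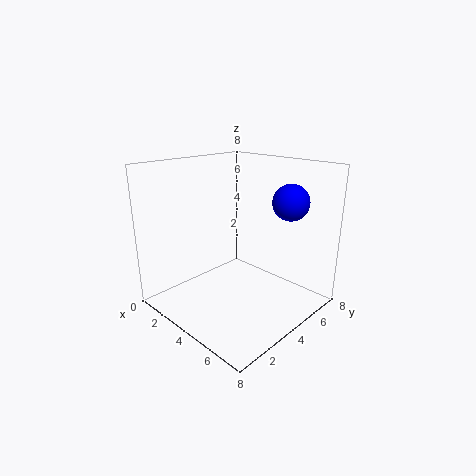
a = 6; b = 6; c = 6; col = 'blue'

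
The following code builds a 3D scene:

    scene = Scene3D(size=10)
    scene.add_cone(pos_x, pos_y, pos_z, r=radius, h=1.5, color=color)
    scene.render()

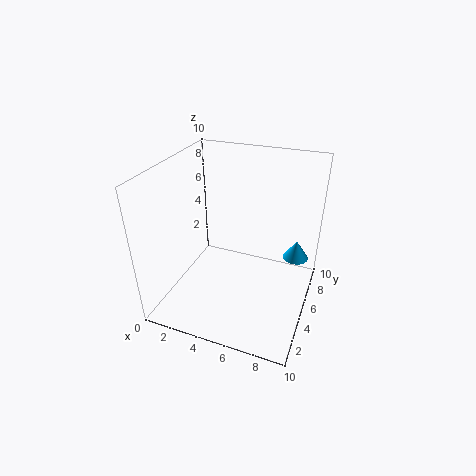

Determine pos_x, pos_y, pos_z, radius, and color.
pos_x = 8.5; pos_y = 8.75; pos_z = 1.75; radius = 1; color = 'deepskyblue'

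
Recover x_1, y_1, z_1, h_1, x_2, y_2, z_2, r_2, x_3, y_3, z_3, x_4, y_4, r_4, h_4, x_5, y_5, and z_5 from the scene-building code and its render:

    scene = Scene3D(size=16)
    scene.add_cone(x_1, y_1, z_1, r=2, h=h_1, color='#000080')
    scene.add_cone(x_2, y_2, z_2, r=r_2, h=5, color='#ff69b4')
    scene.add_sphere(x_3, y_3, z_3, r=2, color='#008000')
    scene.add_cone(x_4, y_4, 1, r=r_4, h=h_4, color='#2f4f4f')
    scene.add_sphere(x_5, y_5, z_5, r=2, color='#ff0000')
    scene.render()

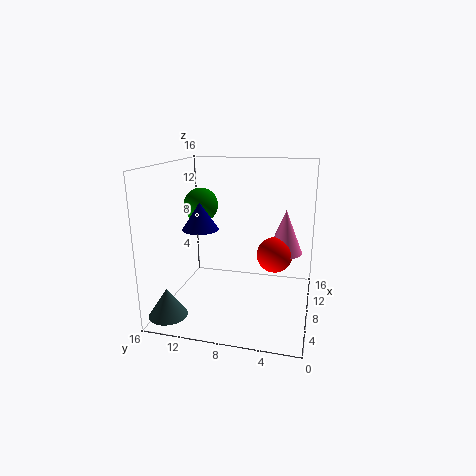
x_1 = 7; y_1 = 12; z_1 = 9; h_1 = 3; x_2 = 10; y_2 = 3; z_2 = 6; r_2 = 2; x_3 = 10; y_3 = 13; z_3 = 11; x_4 = 2; y_4 = 14; r_4 = 2; h_4 = 3; x_5 = 9; y_5 = 4; z_5 = 6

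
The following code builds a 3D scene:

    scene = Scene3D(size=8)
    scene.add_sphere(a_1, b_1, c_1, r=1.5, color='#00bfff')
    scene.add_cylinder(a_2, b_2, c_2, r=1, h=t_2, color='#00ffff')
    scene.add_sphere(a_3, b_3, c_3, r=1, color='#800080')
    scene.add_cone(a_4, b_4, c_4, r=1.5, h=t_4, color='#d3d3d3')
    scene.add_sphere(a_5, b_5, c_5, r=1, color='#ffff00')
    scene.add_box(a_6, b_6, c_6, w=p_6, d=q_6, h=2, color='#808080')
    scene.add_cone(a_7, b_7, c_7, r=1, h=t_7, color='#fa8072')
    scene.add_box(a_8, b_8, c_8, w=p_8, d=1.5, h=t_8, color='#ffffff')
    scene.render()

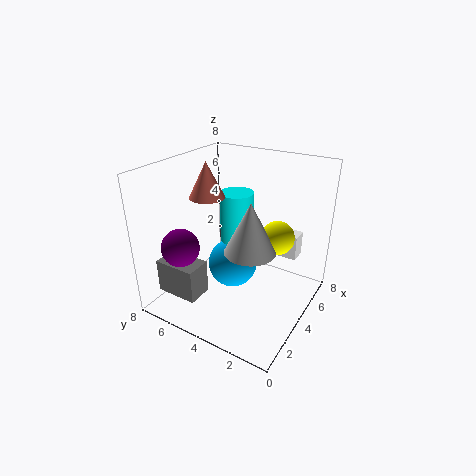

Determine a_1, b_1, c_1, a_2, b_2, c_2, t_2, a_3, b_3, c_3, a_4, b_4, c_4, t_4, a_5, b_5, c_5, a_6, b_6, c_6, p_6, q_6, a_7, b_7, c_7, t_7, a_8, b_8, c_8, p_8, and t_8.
a_1 = 5
b_1 = 5
c_1 = 1.5
a_2 = 5.5
b_2 = 5
c_2 = 3
t_2 = 3
a_3 = 1.5
b_3 = 6
c_3 = 4
a_4 = 4.5
b_4 = 3.5
c_4 = 3
t_4 = 3
a_5 = 6
b_5 = 2.5
c_5 = 3.5
a_6 = 1.5
b_6 = 5.5
c_6 = 0.5
p_6 = 1.5
q_6 = 2.5
a_7 = 4
b_7 = 6
c_7 = 6
t_7 = 2
a_8 = 6.5
b_8 = 1.5
c_8 = 2
p_8 = 1
t_8 = 1.5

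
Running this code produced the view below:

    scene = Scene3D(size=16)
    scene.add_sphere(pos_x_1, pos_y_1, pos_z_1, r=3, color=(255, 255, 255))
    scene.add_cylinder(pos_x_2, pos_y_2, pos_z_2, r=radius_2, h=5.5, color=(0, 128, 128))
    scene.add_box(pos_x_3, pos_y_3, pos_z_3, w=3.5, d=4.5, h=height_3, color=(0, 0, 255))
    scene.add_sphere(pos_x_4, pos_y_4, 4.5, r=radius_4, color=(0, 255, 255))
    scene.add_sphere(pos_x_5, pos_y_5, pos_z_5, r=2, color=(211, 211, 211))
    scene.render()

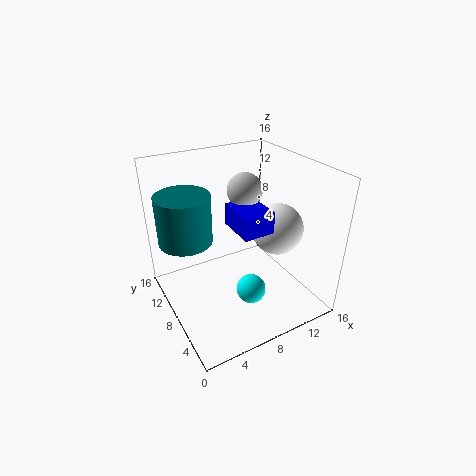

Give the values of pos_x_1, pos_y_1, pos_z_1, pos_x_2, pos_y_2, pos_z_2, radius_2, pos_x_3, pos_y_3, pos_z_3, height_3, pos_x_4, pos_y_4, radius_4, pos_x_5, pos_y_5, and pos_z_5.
pos_x_1 = 13
pos_y_1 = 7.5
pos_z_1 = 8
pos_x_2 = 3
pos_y_2 = 11
pos_z_2 = 7.5
radius_2 = 3
pos_x_3 = 7.5
pos_y_3 = 5.5
pos_z_3 = 9
height_3 = 2.5
pos_x_4 = 7
pos_y_4 = 3.5
radius_4 = 1.5
pos_x_5 = 10
pos_y_5 = 10
pos_z_5 = 12.5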